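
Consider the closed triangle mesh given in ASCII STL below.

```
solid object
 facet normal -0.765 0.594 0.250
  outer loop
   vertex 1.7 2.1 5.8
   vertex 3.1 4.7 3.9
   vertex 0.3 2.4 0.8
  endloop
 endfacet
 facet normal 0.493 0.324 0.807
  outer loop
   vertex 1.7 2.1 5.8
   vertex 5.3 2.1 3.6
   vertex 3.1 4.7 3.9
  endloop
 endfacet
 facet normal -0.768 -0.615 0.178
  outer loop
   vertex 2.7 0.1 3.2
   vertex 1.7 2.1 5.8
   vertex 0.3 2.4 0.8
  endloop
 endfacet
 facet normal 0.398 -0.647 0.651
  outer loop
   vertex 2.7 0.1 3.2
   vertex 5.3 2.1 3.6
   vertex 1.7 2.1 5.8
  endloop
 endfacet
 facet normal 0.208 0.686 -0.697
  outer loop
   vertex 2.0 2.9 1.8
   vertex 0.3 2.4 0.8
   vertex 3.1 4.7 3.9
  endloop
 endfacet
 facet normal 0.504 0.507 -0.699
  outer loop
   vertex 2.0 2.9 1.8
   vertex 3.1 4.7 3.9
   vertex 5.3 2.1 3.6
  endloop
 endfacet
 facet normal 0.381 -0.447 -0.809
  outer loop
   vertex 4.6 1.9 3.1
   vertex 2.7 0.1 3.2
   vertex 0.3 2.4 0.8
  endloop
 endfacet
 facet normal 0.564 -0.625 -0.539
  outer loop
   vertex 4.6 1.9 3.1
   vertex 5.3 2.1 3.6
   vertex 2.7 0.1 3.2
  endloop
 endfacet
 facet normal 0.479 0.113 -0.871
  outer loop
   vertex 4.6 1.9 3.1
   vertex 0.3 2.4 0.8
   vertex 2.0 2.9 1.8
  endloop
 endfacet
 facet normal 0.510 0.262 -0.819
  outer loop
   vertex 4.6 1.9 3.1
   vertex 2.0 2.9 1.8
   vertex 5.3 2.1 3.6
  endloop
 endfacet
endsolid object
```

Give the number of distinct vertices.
7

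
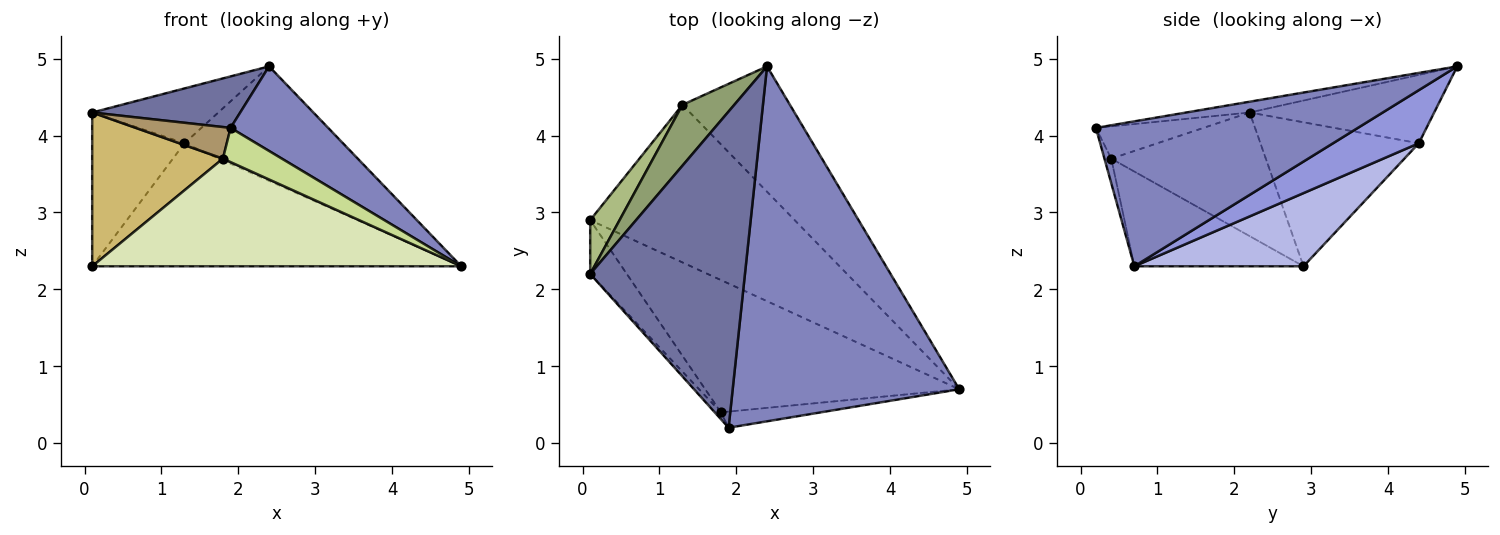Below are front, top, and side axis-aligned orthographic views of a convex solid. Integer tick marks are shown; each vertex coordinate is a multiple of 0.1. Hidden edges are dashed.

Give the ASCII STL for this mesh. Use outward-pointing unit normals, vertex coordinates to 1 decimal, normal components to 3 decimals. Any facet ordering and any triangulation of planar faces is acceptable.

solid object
 facet normal -0.069 -0.160 0.985
  outer loop
   vertex 1.9 0.2 4.1
   vertex 2.4 4.9 4.9
   vertex 0.1 2.2 4.3
  endloop
 endfacet
 facet normal 0.528 -0.197 0.826
  outer loop
   vertex 1.9 0.2 4.1
   vertex 4.9 0.7 2.3
   vertex 2.4 4.9 4.9
  endloop
 endfacet
 facet normal 0.343 0.633 -0.694
  outer loop
   vertex 1.3 4.4 3.9
   vertex 2.4 4.9 4.9
   vertex 4.9 0.7 2.3
  endloop
 endfacet
 facet normal 0.271 0.592 -0.759
  outer loop
   vertex 1.3 4.4 3.9
   vertex 4.9 0.7 2.3
   vertex 0.1 2.9 2.3
  endloop
 endfacet
 facet normal -0.700 0.478 0.531
  outer loop
   vertex 1.3 4.4 3.9
   vertex 0.1 2.2 4.3
   vertex 2.4 4.9 4.9
  endloop
 endfacet
 facet normal -0.851 0.496 0.174
  outer loop
   vertex 1.3 4.4 3.9
   vertex 0.1 2.9 2.3
   vertex 0.1 2.2 4.3
  endloop
 endfacet
 facet normal -0.104 -0.900 -0.424
  outer loop
   vertex 1.8 0.4 3.7
   vertex 4.9 0.7 2.3
   vertex 1.9 0.2 4.1
  endloop
 endfacet
 facet normal -0.278 -0.606 -0.745
  outer loop
   vertex 1.8 0.4 3.7
   vertex 0.1 2.9 2.3
   vertex 4.9 0.7 2.3
  endloop
 endfacet
 facet normal -0.743 -0.654 -0.141
  outer loop
   vertex 1.8 0.4 3.7
   vertex 1.9 0.2 4.1
   vertex 0.1 2.2 4.3
  endloop
 endfacet
 facet normal -0.745 -0.630 -0.220
  outer loop
   vertex 1.8 0.4 3.7
   vertex 0.1 2.2 4.3
   vertex 0.1 2.9 2.3
  endloop
 endfacet
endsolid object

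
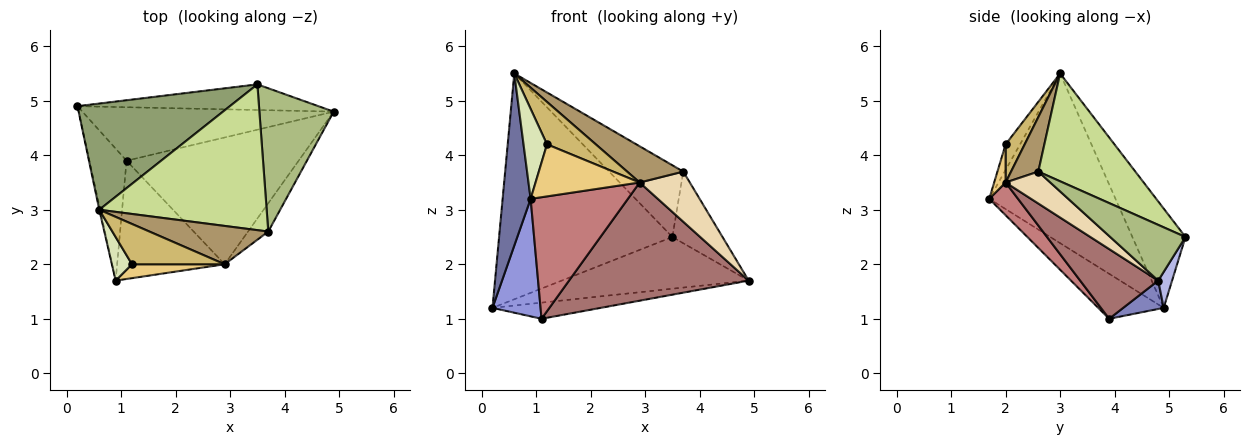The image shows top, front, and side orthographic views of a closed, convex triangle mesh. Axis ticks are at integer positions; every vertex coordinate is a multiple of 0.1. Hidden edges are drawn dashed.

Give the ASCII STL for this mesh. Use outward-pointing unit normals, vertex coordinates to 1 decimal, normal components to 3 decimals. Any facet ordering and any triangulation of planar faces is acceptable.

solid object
 facet normal -0.976 -0.217 -0.005
  outer loop
   vertex 0.6 3.0 5.5
   vertex 0.2 4.9 1.2
   vertex 0.9 1.7 3.2
  endloop
 endfacet
 facet normal 0.107 0.287 -0.952
  outer loop
   vertex 1.1 3.9 1.0
   vertex 0.2 4.9 1.2
   vertex 4.9 4.8 1.7
  endloop
 endfacet
 facet normal -0.671 -0.493 -0.554
  outer loop
   vertex 1.1 3.9 1.0
   vertex 0.9 1.7 3.2
   vertex 0.2 4.9 1.2
  endloop
 endfacet
 facet normal 0.066 0.894 -0.443
  outer loop
   vertex 3.5 5.3 2.5
   vertex 4.9 4.8 1.7
   vertex 0.2 4.9 1.2
  endloop
 endfacet
 facet normal -0.267 0.872 0.410
  outer loop
   vertex 3.5 5.3 2.5
   vertex 0.2 4.9 1.2
   vertex 0.6 3.0 5.5
  endloop
 endfacet
 facet normal 0.557 0.371 0.743
  outer loop
   vertex 3.5 5.3 2.5
   vertex 3.7 2.6 3.7
   vertex 4.9 4.8 1.7
  endloop
 endfacet
 facet normal 0.500 0.382 0.777
  outer loop
   vertex 3.5 5.3 2.5
   vertex 0.6 3.0 5.5
   vertex 3.7 2.6 3.7
  endloop
 endfacet
 facet normal -0.485 -0.787 0.382
  outer loop
   vertex 1.2 2.0 4.2
   vertex 0.6 3.0 5.5
   vertex 0.9 1.7 3.2
  endloop
 endfacet
 facet normal 0.316 -0.652 0.690
  outer loop
   vertex 2.9 2.0 3.5
   vertex 3.7 2.6 3.7
   vertex 0.6 3.0 5.5
  endloop
 endfacet
 facet normal 0.273 -0.698 0.663
  outer loop
   vertex 2.9 2.0 3.5
   vertex 0.6 3.0 5.5
   vertex 1.2 2.0 4.2
  endloop
 endfacet
 facet normal 0.106 -0.961 0.257
  outer loop
   vertex 2.9 2.0 3.5
   vertex 1.2 2.0 4.2
   vertex 0.9 1.7 3.2
  endloop
 endfacet
 facet normal 0.613 -0.688 -0.389
  outer loop
   vertex 2.9 2.0 3.5
   vertex 4.9 4.8 1.7
   vertex 3.7 2.6 3.7
  endloop
 endfacet
 facet normal 0.284 -0.654 -0.701
  outer loop
   vertex 2.9 2.0 3.5
   vertex 1.1 3.9 1.0
   vertex 4.9 4.8 1.7
  endloop
 endfacet
 facet normal 0.207 -0.701 -0.682
  outer loop
   vertex 2.9 2.0 3.5
   vertex 0.9 1.7 3.2
   vertex 1.1 3.9 1.0
  endloop
 endfacet
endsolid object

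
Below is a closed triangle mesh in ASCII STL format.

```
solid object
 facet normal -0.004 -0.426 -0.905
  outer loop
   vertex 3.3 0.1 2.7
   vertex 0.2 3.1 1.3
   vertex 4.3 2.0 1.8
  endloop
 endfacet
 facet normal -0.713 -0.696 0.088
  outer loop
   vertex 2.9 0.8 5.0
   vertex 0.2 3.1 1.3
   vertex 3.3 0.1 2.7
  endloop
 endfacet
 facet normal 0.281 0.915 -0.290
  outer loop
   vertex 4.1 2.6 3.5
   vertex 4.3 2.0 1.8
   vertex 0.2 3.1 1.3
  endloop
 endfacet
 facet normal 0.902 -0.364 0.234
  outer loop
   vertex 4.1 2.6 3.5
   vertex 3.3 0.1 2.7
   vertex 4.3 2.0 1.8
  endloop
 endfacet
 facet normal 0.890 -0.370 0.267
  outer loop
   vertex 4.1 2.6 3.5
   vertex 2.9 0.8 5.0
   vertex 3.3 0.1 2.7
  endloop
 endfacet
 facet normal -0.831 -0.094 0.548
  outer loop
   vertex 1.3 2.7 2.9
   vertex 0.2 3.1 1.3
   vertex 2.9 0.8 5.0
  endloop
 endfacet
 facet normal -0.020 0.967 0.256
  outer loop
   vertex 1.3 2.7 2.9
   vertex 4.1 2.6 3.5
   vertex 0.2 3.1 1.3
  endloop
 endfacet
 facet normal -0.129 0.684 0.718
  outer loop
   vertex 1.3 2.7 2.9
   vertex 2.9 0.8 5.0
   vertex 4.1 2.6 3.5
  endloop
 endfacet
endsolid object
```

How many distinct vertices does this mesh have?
6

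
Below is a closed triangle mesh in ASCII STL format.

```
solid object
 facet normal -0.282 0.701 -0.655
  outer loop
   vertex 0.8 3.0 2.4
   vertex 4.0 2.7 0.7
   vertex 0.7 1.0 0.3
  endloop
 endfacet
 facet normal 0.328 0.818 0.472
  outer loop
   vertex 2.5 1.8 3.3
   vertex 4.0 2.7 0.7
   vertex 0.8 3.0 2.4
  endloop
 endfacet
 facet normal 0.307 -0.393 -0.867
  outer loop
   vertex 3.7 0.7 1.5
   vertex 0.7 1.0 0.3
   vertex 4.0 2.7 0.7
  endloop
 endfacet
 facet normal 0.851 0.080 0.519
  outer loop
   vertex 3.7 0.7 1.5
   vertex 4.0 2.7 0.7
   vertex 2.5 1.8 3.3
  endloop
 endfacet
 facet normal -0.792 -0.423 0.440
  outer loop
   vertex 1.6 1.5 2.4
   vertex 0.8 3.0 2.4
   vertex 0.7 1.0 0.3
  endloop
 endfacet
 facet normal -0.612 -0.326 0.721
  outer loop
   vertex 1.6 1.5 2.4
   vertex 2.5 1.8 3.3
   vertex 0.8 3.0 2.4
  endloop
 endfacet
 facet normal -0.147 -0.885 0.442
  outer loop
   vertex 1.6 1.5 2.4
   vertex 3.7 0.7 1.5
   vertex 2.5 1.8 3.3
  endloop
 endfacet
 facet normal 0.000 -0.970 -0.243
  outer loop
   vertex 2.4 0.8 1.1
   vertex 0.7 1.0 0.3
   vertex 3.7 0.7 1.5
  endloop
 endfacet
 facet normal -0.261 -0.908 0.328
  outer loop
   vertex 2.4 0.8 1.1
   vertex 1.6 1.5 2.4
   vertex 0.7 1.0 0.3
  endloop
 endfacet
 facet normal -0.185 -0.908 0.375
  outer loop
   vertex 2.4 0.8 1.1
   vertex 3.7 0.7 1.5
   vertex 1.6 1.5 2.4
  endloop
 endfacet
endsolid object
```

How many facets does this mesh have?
10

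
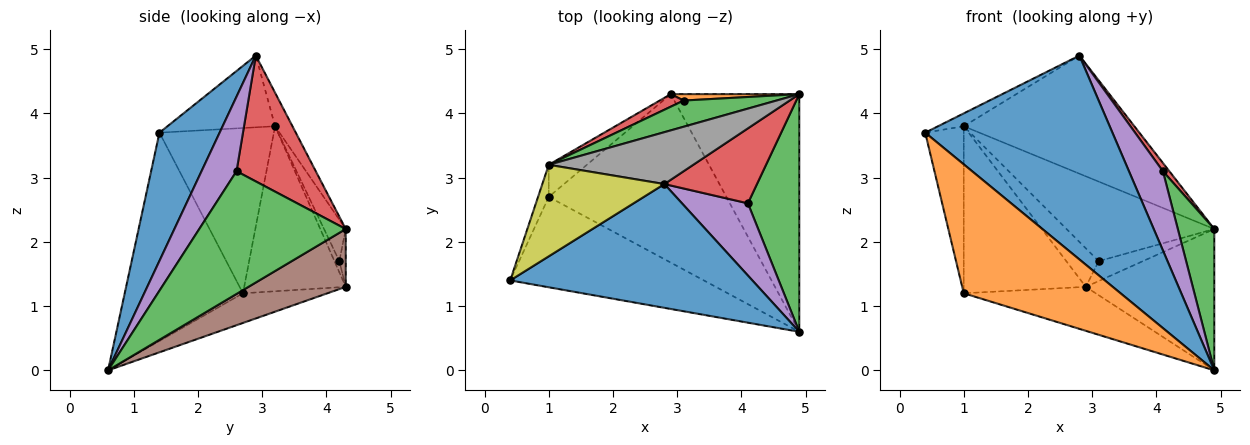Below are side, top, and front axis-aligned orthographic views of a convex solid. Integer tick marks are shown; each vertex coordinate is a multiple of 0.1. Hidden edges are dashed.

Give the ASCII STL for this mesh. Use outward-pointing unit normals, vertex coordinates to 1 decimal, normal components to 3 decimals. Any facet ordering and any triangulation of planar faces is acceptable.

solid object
 facet normal 0.265 -0.824 0.500
  outer loop
   vertex 2.8 2.9 4.9
   vertex 0.4 1.4 3.7
   vertex 4.9 0.6 0.0
  endloop
 endfacet
 facet normal -0.525 -0.697 -0.488
  outer loop
   vertex 1.0 2.7 1.2
   vertex 4.9 0.6 0.0
   vertex 0.4 1.4 3.7
  endloop
 endfacet
 facet normal 0.899 -0.224 0.376
  outer loop
   vertex 4.1 2.6 3.1
   vertex 4.9 0.6 0.0
   vertex 4.9 4.3 2.2
  endloop
 endfacet
 facet normal 0.804 -0.065 0.591
  outer loop
   vertex 4.1 2.6 3.1
   vertex 4.9 4.3 2.2
   vertex 2.8 2.9 4.9
  endloop
 endfacet
 facet normal 0.606 -0.588 0.536
  outer loop
   vertex 4.1 2.6 3.1
   vertex 2.8 2.9 4.9
   vertex 4.9 0.6 0.0
  endloop
 endfacet
 facet normal 0.361 0.477 -0.802
  outer loop
   vertex 2.9 4.3 1.3
   vertex 4.9 4.3 2.2
   vertex 4.9 0.6 0.0
  endloop
 endfacet
 facet normal -0.160 0.249 -0.955
  outer loop
   vertex 2.9 4.3 1.3
   vertex 4.9 0.6 0.0
   vertex 1.0 2.7 1.2
  endloop
 endfacet
 facet normal -0.093 0.912 0.400
  outer loop
   vertex 1.0 3.2 3.8
   vertex 2.8 2.9 4.9
   vertex 4.9 4.3 2.2
  endloop
 endfacet
 facet normal -0.503 0.120 0.856
  outer loop
   vertex 1.0 3.2 3.8
   vertex 0.4 1.4 3.7
   vertex 2.8 2.9 4.9
  endloop
 endfacet
 facet normal -0.946 0.319 -0.061
  outer loop
   vertex 1.0 3.2 3.8
   vertex 1.0 2.7 1.2
   vertex 0.4 1.4 3.7
  endloop
 endfacet
 facet normal -0.633 0.760 -0.146
  outer loop
   vertex 1.0 3.2 3.8
   vertex 2.9 4.3 1.3
   vertex 1.0 2.7 1.2
  endloop
 endfacet
 facet normal -0.137 0.943 0.304
  outer loop
   vertex 3.1 4.2 1.7
   vertex 4.9 4.3 2.2
   vertex 2.9 4.3 1.3
  endloop
 endfacet
 facet normal -0.138 0.941 0.310
  outer loop
   vertex 3.1 4.2 1.7
   vertex 1.0 3.2 3.8
   vertex 4.9 4.3 2.2
  endloop
 endfacet
 facet normal -0.142 0.941 0.306
  outer loop
   vertex 3.1 4.2 1.7
   vertex 2.9 4.3 1.3
   vertex 1.0 3.2 3.8
  endloop
 endfacet
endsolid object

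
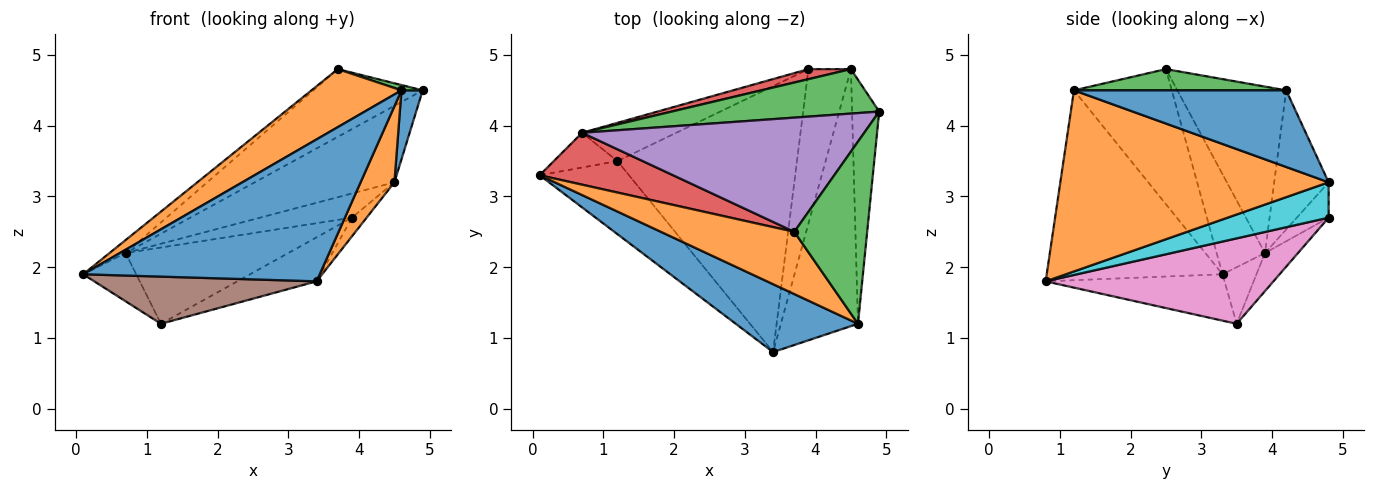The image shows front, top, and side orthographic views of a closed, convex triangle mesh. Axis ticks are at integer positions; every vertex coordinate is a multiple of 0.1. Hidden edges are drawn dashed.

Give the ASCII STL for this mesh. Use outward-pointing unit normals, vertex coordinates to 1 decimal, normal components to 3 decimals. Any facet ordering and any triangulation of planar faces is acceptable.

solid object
 facet normal -0.557 -0.749 0.358
  outer loop
   vertex 4.6 1.2 4.5
   vertex 0.1 3.3 1.9
   vertex 3.4 0.8 1.8
  endloop
 endfacet
 facet normal -0.595 -0.548 0.588
  outer loop
   vertex 4.6 1.2 4.5
   vertex 3.7 2.5 4.8
   vertex 0.1 3.3 1.9
  endloop
 endfacet
 facet normal 0.280 -0.028 0.960
  outer loop
   vertex 4.6 1.2 4.5
   vertex 4.9 4.2 4.5
   vertex 3.7 2.5 4.8
  endloop
 endfacet
 facet normal -0.588 0.196 0.784
  outer loop
   vertex 0.7 3.9 2.2
   vertex 0.1 3.3 1.9
   vertex 3.7 2.5 4.8
  endloop
 endfacet
 facet normal -0.453 0.455 0.767
  outer loop
   vertex 0.7 3.9 2.2
   vertex 3.7 2.5 4.8
   vertex 4.9 4.2 4.5
  endloop
 endfacet
 facet normal -0.400 -0.497 -0.770
  outer loop
   vertex 1.2 3.5 1.2
   vertex 3.4 0.8 1.8
   vertex 0.1 3.3 1.9
  endloop
 endfacet
 facet normal 0.425 0.148 -0.893
  outer loop
   vertex 1.2 3.5 1.2
   vertex 3.9 4.8 2.7
   vertex 3.4 0.8 1.8
  endloop
 endfacet
 facet normal -0.461 0.720 -0.519
  outer loop
   vertex 1.2 3.5 1.2
   vertex 0.1 3.3 1.9
   vertex 0.7 3.9 2.2
  endloop
 endfacet
 facet normal -0.178 0.880 -0.441
  outer loop
   vertex 1.2 3.5 1.2
   vertex 0.7 3.9 2.2
   vertex 3.9 4.8 2.7
  endloop
 endfacet
 facet normal 0.637 0.092 -0.765
  outer loop
   vertex 4.5 4.8 3.2
   vertex 3.4 0.8 1.8
   vertex 3.9 4.8 2.7
  endloop
 endfacet
 facet normal 0.939 -0.094 -0.332
  outer loop
   vertex 4.5 4.8 3.2
   vertex 4.9 4.2 4.5
   vertex 4.6 1.2 4.5
  endloop
 endfacet
 facet normal 0.914 -0.115 -0.389
  outer loop
   vertex 4.5 4.8 3.2
   vertex 4.6 1.2 4.5
   vertex 3.4 0.8 1.8
  endloop
 endfacet
 facet normal -0.319 0.819 0.476
  outer loop
   vertex 4.5 4.8 3.2
   vertex 0.7 3.9 2.2
   vertex 4.9 4.2 4.5
  endloop
 endfacet
 facet normal -0.304 0.880 0.365
  outer loop
   vertex 4.5 4.8 3.2
   vertex 3.9 4.8 2.7
   vertex 0.7 3.9 2.2
  endloop
 endfacet
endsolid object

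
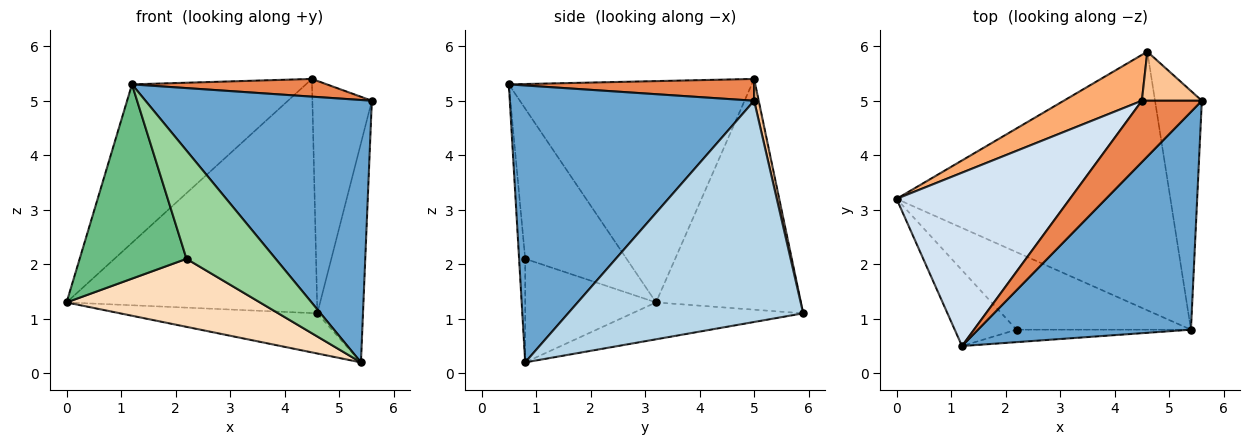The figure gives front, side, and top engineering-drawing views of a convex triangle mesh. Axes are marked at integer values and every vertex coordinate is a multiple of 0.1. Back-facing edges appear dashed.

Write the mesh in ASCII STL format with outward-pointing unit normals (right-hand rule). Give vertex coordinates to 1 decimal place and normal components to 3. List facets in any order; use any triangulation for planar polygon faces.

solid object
 facet normal 0.639 -0.592 0.491
  outer loop
   vertex 1.2 0.5 5.3
   vertex 5.4 0.8 0.2
   vertex 5.6 5.0 5.0
  endloop
 endfacet
 facet normal -0.132 0.152 -0.980
  outer loop
   vertex 4.6 5.9 1.1
   vertex 5.4 0.8 0.2
   vertex 0.0 3.2 1.3
  endloop
 endfacet
 facet normal 0.961 0.187 -0.203
  outer loop
   vertex 4.6 5.9 1.1
   vertex 5.6 5.0 5.0
   vertex 5.4 0.8 0.2
  endloop
 endfacet
 facet normal -0.686 0.491 0.537
  outer loop
   vertex 4.5 5.0 5.4
   vertex 0.0 3.2 1.3
   vertex 1.2 0.5 5.3
  endloop
 endfacet
 facet normal 0.330 -0.262 0.907
  outer loop
   vertex 4.5 5.0 5.4
   vertex 1.2 0.5 5.3
   vertex 5.6 5.0 5.0
  endloop
 endfacet
 facet normal -0.494 0.853 0.167
  outer loop
   vertex 4.5 5.0 5.4
   vertex 4.6 5.9 1.1
   vertex 0.0 3.2 1.3
  endloop
 endfacet
 facet normal 0.075 0.976 0.206
  outer loop
   vertex 4.5 5.0 5.4
   vertex 5.6 5.0 5.0
   vertex 4.6 5.9 1.1
  endloop
 endfacet
 facet normal -0.408 -0.602 -0.686
  outer loop
   vertex 2.2 0.8 2.1
   vertex 0.0 3.2 1.3
   vertex 5.4 0.8 0.2
  endloop
 endfacet
 facet normal -0.662 -0.698 -0.272
  outer loop
   vertex 2.2 0.8 2.1
   vertex 1.2 0.5 5.3
   vertex 0.0 3.2 1.3
  endloop
 endfacet
 facet normal -0.068 -0.991 -0.114
  outer loop
   vertex 2.2 0.8 2.1
   vertex 5.4 0.8 0.2
   vertex 1.2 0.5 5.3
  endloop
 endfacet
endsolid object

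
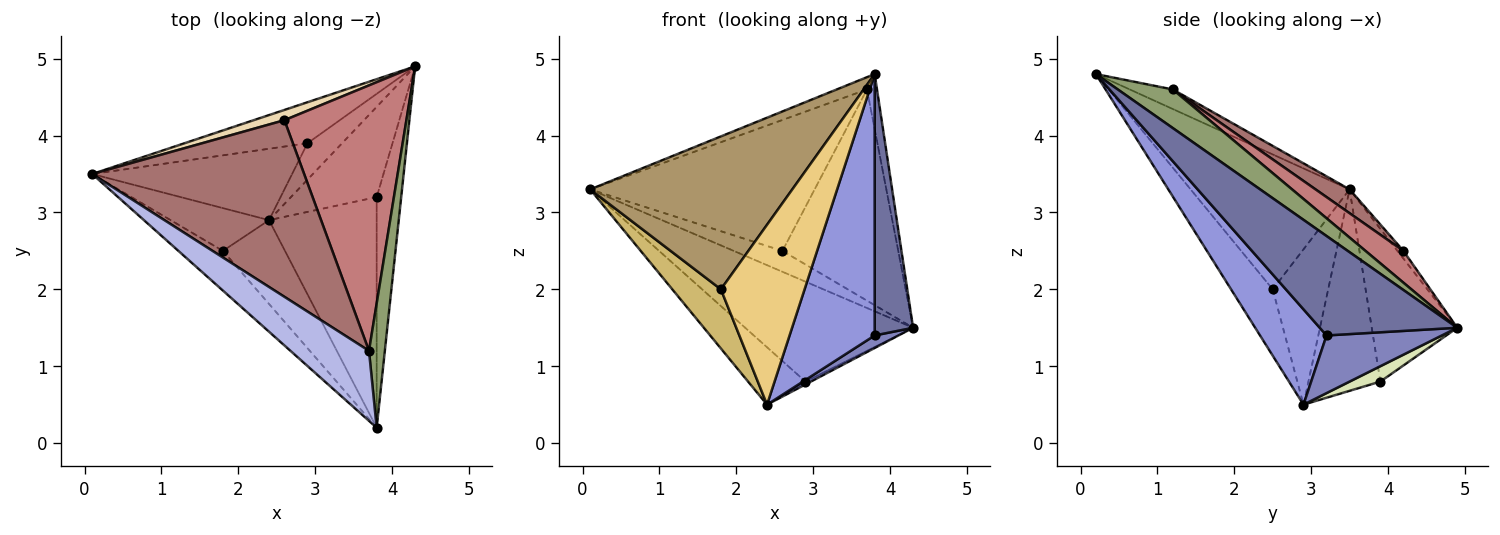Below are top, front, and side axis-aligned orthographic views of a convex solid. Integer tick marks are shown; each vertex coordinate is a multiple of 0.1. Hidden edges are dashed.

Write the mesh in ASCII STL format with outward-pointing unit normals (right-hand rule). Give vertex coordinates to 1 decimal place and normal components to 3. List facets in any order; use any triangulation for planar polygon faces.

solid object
 facet normal 0.937 -0.262 -0.231
  outer loop
   vertex 3.8 3.2 1.4
   vertex 4.3 4.9 1.5
   vertex 3.8 0.2 4.8
  endloop
 endfacet
 facet normal 0.554 -0.115 -0.824
  outer loop
   vertex 3.8 3.2 1.4
   vertex 2.4 2.9 0.5
   vertex 4.3 4.9 1.5
  endloop
 endfacet
 facet normal 0.506 -0.647 -0.571
  outer loop
   vertex 3.8 3.2 1.4
   vertex 3.8 0.2 4.8
   vertex 2.4 2.9 0.5
  endloop
 endfacet
 facet normal -0.238 0.167 0.957
  outer loop
   vertex 3.7 1.2 4.6
   vertex 0.1 3.5 3.3
   vertex 3.8 0.2 4.8
  endloop
 endfacet
 facet normal 0.912 0.166 0.375
  outer loop
   vertex 3.7 1.2 4.6
   vertex 3.8 0.2 4.8
   vertex 4.3 4.9 1.5
  endloop
 endfacet
 facet normal -0.426 0.837 -0.343
  outer loop
   vertex 2.9 3.9 0.8
   vertex 0.1 3.5 3.3
   vertex 4.3 4.9 1.5
  endloop
 endfacet
 facet normal -0.618 0.493 -0.613
  outer loop
   vertex 2.9 3.9 0.8
   vertex 2.4 2.9 0.5
   vertex 0.1 3.5 3.3
  endloop
 endfacet
 facet normal 0.405 0.071 -0.912
  outer loop
   vertex 2.9 3.9 0.8
   vertex 4.3 4.9 1.5
   vertex 2.4 2.9 0.5
  endloop
 endfacet
 facet normal -0.606 -0.770 -0.200
  outer loop
   vertex 1.8 2.5 2.0
   vertex 3.8 0.2 4.8
   vertex 0.1 3.5 3.3
  endloop
 endfacet
 facet normal -0.679 -0.595 -0.430
  outer loop
   vertex 1.8 2.5 2.0
   vertex 0.1 3.5 3.3
   vertex 2.4 2.9 0.5
  endloop
 endfacet
 facet normal -0.411 -0.826 -0.385
  outer loop
   vertex 1.8 2.5 2.0
   vertex 2.4 2.9 0.5
   vertex 3.8 0.2 4.8
  endloop
 endfacet
 facet normal -0.110 0.892 0.438
  outer loop
   vertex 2.6 4.2 2.5
   vertex 4.3 4.9 1.5
   vertex 0.1 3.5 3.3
  endloop
 endfacet
 facet normal 0.090 0.593 0.800
  outer loop
   vertex 2.6 4.2 2.5
   vertex 0.1 3.5 3.3
   vertex 3.7 1.2 4.6
  endloop
 endfacet
 facet normal 0.200 0.610 0.767
  outer loop
   vertex 2.6 4.2 2.5
   vertex 3.7 1.2 4.6
   vertex 4.3 4.9 1.5
  endloop
 endfacet
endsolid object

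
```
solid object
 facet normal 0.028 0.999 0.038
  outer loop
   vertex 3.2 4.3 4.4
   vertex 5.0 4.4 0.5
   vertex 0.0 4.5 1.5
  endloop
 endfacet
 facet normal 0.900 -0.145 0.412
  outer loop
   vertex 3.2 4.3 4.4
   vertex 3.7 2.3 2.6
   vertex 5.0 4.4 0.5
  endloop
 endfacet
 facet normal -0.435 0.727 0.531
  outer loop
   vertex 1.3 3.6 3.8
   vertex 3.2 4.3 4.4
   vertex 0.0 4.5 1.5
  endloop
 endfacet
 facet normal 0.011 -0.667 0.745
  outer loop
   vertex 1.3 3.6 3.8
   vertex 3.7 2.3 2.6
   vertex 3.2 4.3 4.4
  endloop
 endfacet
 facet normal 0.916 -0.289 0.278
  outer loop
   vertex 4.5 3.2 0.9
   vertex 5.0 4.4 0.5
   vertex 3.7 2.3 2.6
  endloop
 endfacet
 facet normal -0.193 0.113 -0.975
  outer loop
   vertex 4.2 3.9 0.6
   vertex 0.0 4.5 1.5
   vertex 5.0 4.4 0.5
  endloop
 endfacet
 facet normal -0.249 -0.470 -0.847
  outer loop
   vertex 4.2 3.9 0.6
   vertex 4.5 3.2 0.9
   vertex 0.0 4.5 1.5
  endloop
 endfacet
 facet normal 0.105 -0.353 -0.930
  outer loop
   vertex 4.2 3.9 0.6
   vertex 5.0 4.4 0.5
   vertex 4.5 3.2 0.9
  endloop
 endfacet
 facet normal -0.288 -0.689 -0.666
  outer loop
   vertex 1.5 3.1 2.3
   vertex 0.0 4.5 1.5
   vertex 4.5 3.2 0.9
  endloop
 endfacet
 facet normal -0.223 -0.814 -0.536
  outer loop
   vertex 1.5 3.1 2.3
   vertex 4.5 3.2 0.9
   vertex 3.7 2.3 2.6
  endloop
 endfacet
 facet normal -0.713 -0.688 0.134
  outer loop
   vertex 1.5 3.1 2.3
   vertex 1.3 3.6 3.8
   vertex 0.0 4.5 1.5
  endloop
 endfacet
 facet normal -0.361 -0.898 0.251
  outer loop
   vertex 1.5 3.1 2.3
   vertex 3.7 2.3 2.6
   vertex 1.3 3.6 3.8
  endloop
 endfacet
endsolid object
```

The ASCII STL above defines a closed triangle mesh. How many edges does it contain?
18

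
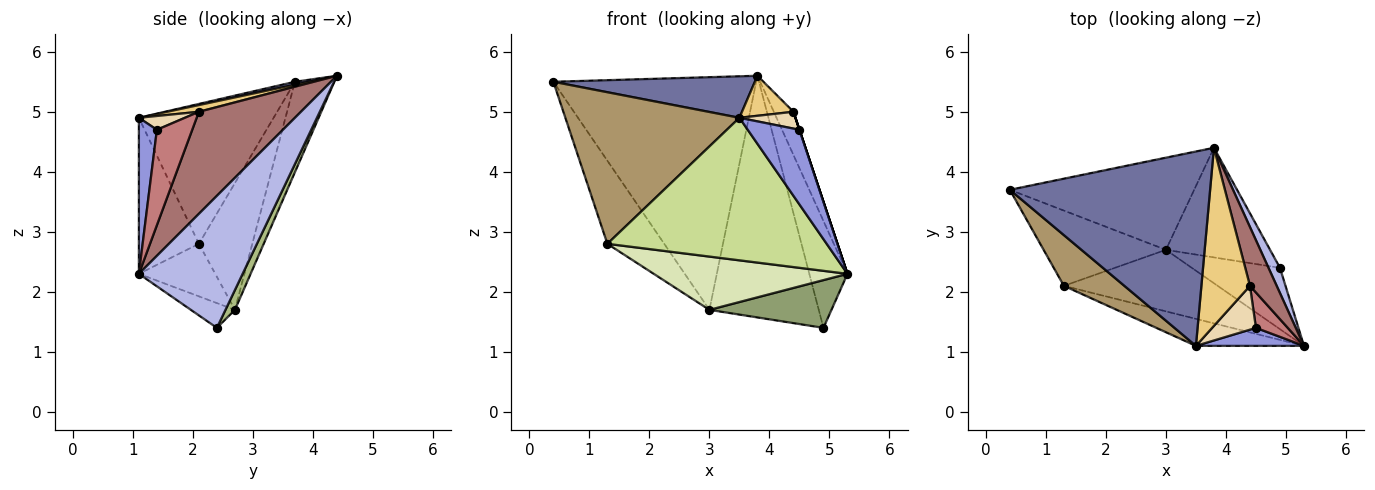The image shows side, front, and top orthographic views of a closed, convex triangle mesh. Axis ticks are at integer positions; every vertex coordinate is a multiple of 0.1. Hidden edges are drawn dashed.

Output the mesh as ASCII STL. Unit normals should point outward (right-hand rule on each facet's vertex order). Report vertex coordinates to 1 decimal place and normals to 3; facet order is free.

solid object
 facet normal 0.014 -0.209 0.978
  outer loop
   vertex 3.5 1.1 4.9
   vertex 3.8 4.4 5.6
   vertex 0.4 3.7 5.5
  endloop
 endfacet
 facet normal -0.178 0.915 -0.362
  outer loop
   vertex 3.0 2.7 1.7
   vertex 0.4 3.7 5.5
   vertex 3.8 4.4 5.6
  endloop
 endfacet
 facet normal 0.321 -0.921 0.222
  outer loop
   vertex 4.5 1.4 4.7
   vertex 3.5 1.1 4.9
   vertex 5.3 1.1 2.3
  endloop
 endfacet
 facet normal 0.935 0.344 0.081
  outer loop
   vertex 4.9 2.4 1.4
   vertex 3.8 4.4 5.6
   vertex 5.3 1.1 2.3
  endloop
 endfacet
 facet normal -0.216 -0.600 -0.770
  outer loop
   vertex 4.9 2.4 1.4
   vertex 5.3 1.1 2.3
   vertex 3.0 2.7 1.7
  endloop
 endfacet
 facet normal 0.078 0.908 -0.412
  outer loop
   vertex 4.9 2.4 1.4
   vertex 3.0 2.7 1.7
   vertex 3.8 4.4 5.6
  endloop
 endfacet
 facet normal -0.260 -0.949 -0.180
  outer loop
   vertex 1.3 2.1 2.8
   vertex 5.3 1.1 2.3
   vertex 3.5 1.1 4.9
  endloop
 endfacet
 facet normal -0.250 -0.634 -0.732
  outer loop
   vertex 1.3 2.1 2.8
   vertex 3.0 2.7 1.7
   vertex 5.3 1.1 2.3
  endloop
 endfacet
 facet normal -0.592 -0.765 0.256
  outer loop
   vertex 1.3 2.1 2.8
   vertex 3.5 1.1 4.9
   vertex 0.4 3.7 5.5
  endloop
 endfacet
 facet normal -0.571 0.608 -0.551
  outer loop
   vertex 1.3 2.1 2.8
   vertex 0.4 3.7 5.5
   vertex 3.0 2.7 1.7
  endloop
 endfacet
 facet normal 0.134 -0.217 0.967
  outer loop
   vertex 4.4 2.1 5.0
   vertex 3.8 4.4 5.6
   vertex 3.5 1.1 4.9
  endloop
 endfacet
 facet normal 0.282 -0.344 0.896
  outer loop
   vertex 4.4 2.1 5.0
   vertex 3.5 1.1 4.9
   vertex 4.5 1.4 4.7
  endloop
 endfacet
 facet normal 0.951 0.183 0.249
  outer loop
   vertex 4.4 2.1 5.0
   vertex 5.3 1.1 2.3
   vertex 3.8 4.4 5.6
  endloop
 endfacet
 facet normal 0.949 0.000 0.316
  outer loop
   vertex 4.4 2.1 5.0
   vertex 4.5 1.4 4.7
   vertex 5.3 1.1 2.3
  endloop
 endfacet
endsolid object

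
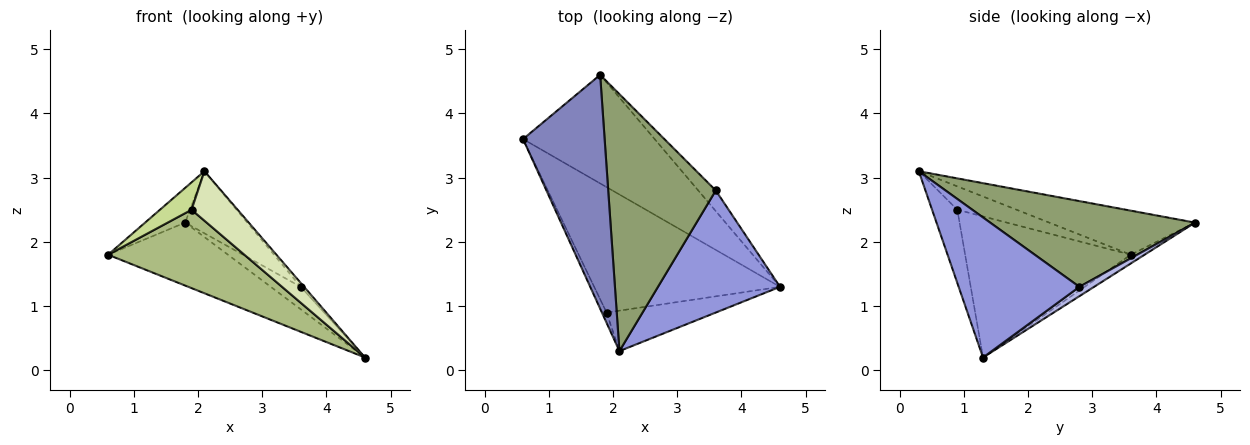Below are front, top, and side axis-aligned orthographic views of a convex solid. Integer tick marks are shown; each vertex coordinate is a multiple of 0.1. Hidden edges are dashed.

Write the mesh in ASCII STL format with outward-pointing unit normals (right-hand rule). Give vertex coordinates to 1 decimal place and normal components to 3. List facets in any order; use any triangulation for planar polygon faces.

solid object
 facet normal -0.057 0.501 -0.864
  outer loop
   vertex 1.8 4.6 2.3
   vertex 4.6 1.3 0.2
   vertex 0.6 3.6 1.8
  endloop
 endfacet
 facet normal -0.471 0.129 0.872
  outer loop
   vertex 1.8 4.6 2.3
   vertex 0.6 3.6 1.8
   vertex 2.1 0.3 3.1
  endloop
 endfacet
 facet normal 0.754 0.021 0.657
  outer loop
   vertex 3.6 2.8 1.3
   vertex 2.1 0.3 3.1
   vertex 4.6 1.3 0.2
  endloop
 endfacet
 facet normal 0.339 0.693 -0.636
  outer loop
   vertex 3.6 2.8 1.3
   vertex 4.6 1.3 0.2
   vertex 1.8 4.6 2.3
  endloop
 endfacet
 facet normal 0.613 0.186 0.768
  outer loop
   vertex 3.6 2.8 1.3
   vertex 1.8 4.6 2.3
   vertex 2.1 0.3 3.1
  endloop
 endfacet
 facet normal -0.541 -0.446 -0.713
  outer loop
   vertex 1.9 0.9 2.5
   vertex 0.6 3.6 1.8
   vertex 4.6 1.3 0.2
  endloop
 endfacet
 facet normal -0.869 -0.463 -0.174
  outer loop
   vertex 1.9 0.9 2.5
   vertex 2.1 0.3 3.1
   vertex 0.6 3.6 1.8
  endloop
 endfacet
 facet normal -0.391 -0.713 -0.583
  outer loop
   vertex 1.9 0.9 2.5
   vertex 4.6 1.3 0.2
   vertex 2.1 0.3 3.1
  endloop
 endfacet
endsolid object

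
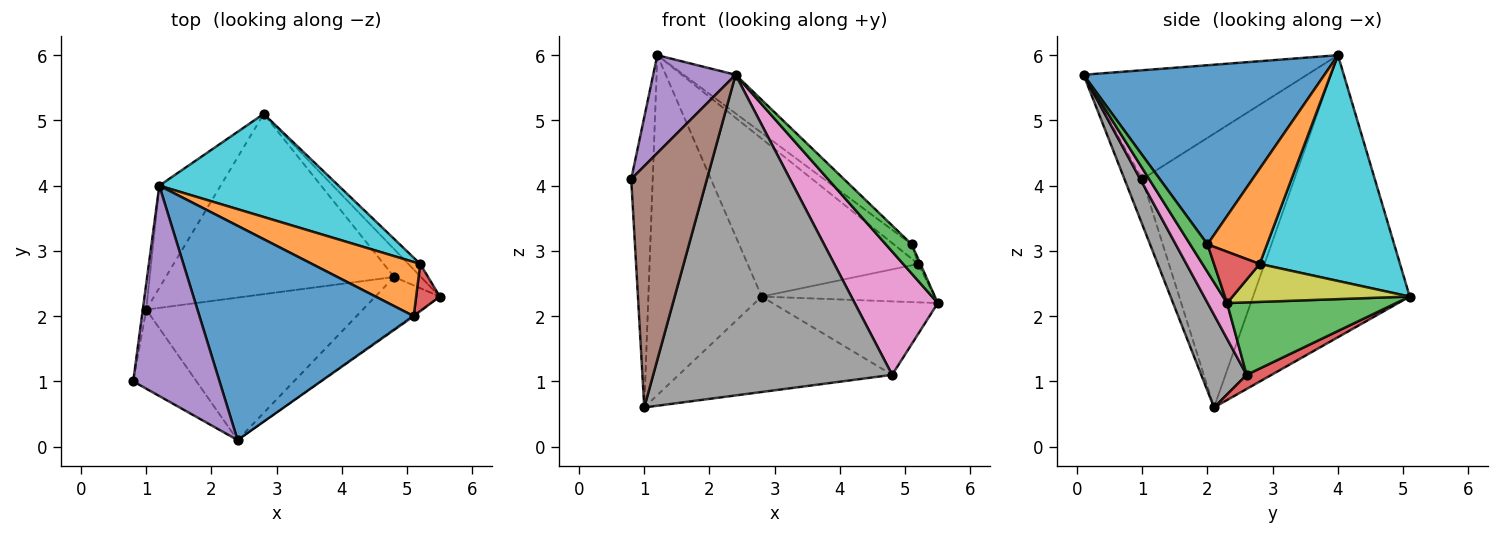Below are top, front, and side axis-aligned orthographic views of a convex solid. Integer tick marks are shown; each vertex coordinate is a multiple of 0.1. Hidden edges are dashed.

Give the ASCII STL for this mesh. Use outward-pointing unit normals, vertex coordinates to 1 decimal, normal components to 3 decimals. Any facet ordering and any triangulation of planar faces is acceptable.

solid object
 facet normal -0.990 0.140 -0.013
  outer loop
   vertex 1.2 4.0 6.0
   vertex 1.0 2.1 0.6
   vertex 0.8 1.0 4.1
  endloop
 endfacet
 facet normal -0.798 0.577 -0.174
  outer loop
   vertex 1.2 4.0 6.0
   vertex 2.8 5.1 2.3
   vertex 1.0 2.1 0.6
  endloop
 endfacet
 facet normal 0.691 0.676 -0.256
  outer loop
   vertex 4.8 2.6 1.1
   vertex 2.8 5.1 2.3
   vertex 5.5 2.3 2.2
  endloop
 endfacet
 facet normal 0.055 0.467 -0.882
  outer loop
   vertex 4.8 2.6 1.1
   vertex 1.0 2.1 0.6
   vertex 2.8 5.1 2.3
  endloop
 endfacet
 facet normal -0.753 -0.278 0.597
  outer loop
   vertex 2.4 0.1 5.7
   vertex 1.2 4.0 6.0
   vertex 0.8 1.0 4.1
  endloop
 endfacet
 facet normal -0.218 -0.927 -0.304
  outer loop
   vertex 2.4 0.1 5.7
   vertex 0.8 1.0 4.1
   vertex 1.0 2.1 0.6
  endloop
 endfacet
 facet normal 0.211 -0.901 -0.380
  outer loop
   vertex 2.4 0.1 5.7
   vertex 4.8 2.6 1.1
   vertex 5.5 2.3 2.2
  endloop
 endfacet
 facet normal 0.171 -0.900 -0.400
  outer loop
   vertex 2.4 0.1 5.7
   vertex 1.0 2.1 0.6
   vertex 4.8 2.6 1.1
  endloop
 endfacet
 facet normal 0.699 0.681 -0.219
  outer loop
   vertex 5.2 2.8 2.8
   vertex 5.5 2.3 2.2
   vertex 2.8 5.1 2.3
  endloop
 endfacet
 facet normal 0.567 0.690 0.450
  outer loop
   vertex 5.2 2.8 2.8
   vertex 2.8 5.1 2.3
   vertex 1.2 4.0 6.0
  endloop
 endfacet
 facet normal 0.635 0.137 0.760
  outer loop
   vertex 5.1 2.0 3.1
   vertex 1.2 4.0 6.0
   vertex 2.4 0.1 5.7
  endloop
 endfacet
 facet normal 0.648 0.195 0.736
  outer loop
   vertex 5.1 2.0 3.1
   vertex 5.2 2.8 2.8
   vertex 1.2 4.0 6.0
  endloop
 endfacet
 facet normal 0.556 -0.831 -0.030
  outer loop
   vertex 5.1 2.0 3.1
   vertex 2.4 0.1 5.7
   vertex 5.5 2.3 2.2
  endloop
 endfacet
 facet normal 0.908 0.043 0.418
  outer loop
   vertex 5.1 2.0 3.1
   vertex 5.5 2.3 2.2
   vertex 5.2 2.8 2.8
  endloop
 endfacet
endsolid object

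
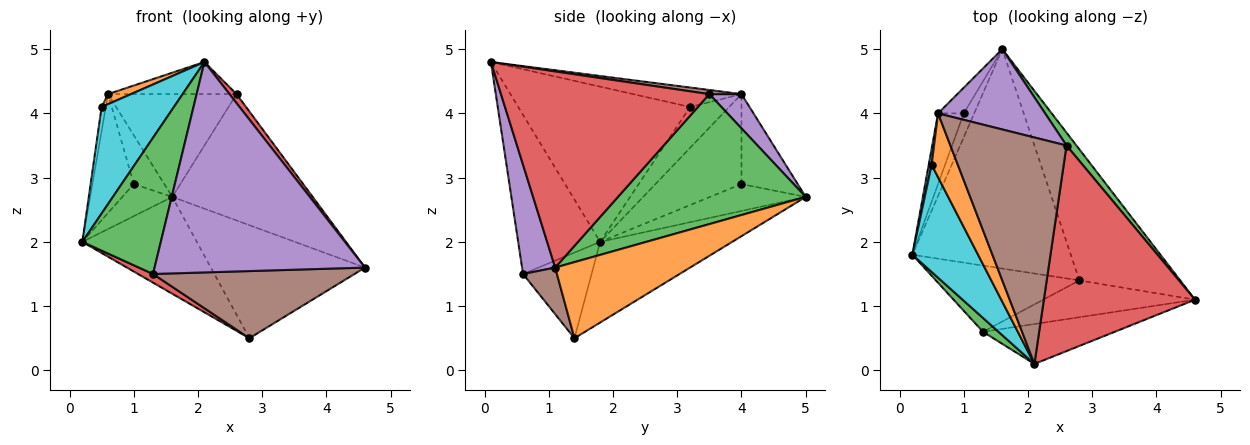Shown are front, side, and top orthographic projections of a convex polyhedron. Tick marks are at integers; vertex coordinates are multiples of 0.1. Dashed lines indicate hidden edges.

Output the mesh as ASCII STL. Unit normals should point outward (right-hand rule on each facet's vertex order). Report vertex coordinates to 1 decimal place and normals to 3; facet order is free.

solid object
 facet normal -0.422 0.366 -0.829
  outer loop
   vertex 2.8 1.4 0.5
   vertex 0.2 1.8 2.0
   vertex 1.6 5.0 2.7
  endloop
 endfacet
 facet normal 0.496 0.567 -0.657
  outer loop
   vertex 2.8 1.4 0.5
   vertex 1.6 5.0 2.7
   vertex 4.6 1.1 1.6
  endloop
 endfacet
 facet normal 0.799 0.598 0.061
  outer loop
   vertex 2.6 3.5 4.3
   vertex 4.6 1.1 1.6
   vertex 1.6 5.0 2.7
  endloop
 endfacet
 facet normal 0.792 -0.027 0.610
  outer loop
   vertex 2.6 3.5 4.3
   vertex 2.1 0.1 4.8
   vertex 4.6 1.1 1.6
  endloop
 endfacet
 facet normal 0.193 0.773 0.604
  outer loop
   vertex 2.6 3.5 4.3
   vertex 1.6 5.0 2.7
   vertex 0.6 4.0 4.3
  endloop
 endfacet
 facet normal 0.035 0.140 0.989
  outer loop
   vertex 2.6 3.5 4.3
   vertex 0.6 4.0 4.3
   vertex 2.1 0.1 4.8
  endloop
 endfacet
 facet normal -0.838 0.438 -0.325
  outer loop
   vertex 1.0 4.0 2.9
   vertex 1.6 5.0 2.7
   vertex 0.2 1.8 2.0
  endloop
 endfacet
 facet normal -0.873 0.419 -0.249
  outer loop
   vertex 1.0 4.0 2.9
   vertex 0.2 1.8 2.0
   vertex 0.6 4.0 4.3
  endloop
 endfacet
 facet normal -0.852 0.463 -0.244
  outer loop
   vertex 1.0 4.0 2.9
   vertex 0.6 4.0 4.3
   vertex 1.6 5.0 2.7
  endloop
 endfacet
 facet normal -0.859 -0.361 0.363
  outer loop
   vertex 0.5 3.2 4.1
   vertex 0.2 1.8 2.0
   vertex 2.1 0.1 4.8
  endloop
 endfacet
 facet normal -0.992 0.106 0.071
  outer loop
   vertex 0.5 3.2 4.1
   vertex 0.6 4.0 4.3
   vertex 0.2 1.8 2.0
  endloop
 endfacet
 facet normal -0.591 -0.125 0.797
  outer loop
   vertex 0.5 3.2 4.1
   vertex 2.1 0.1 4.8
   vertex 0.6 4.0 4.3
  endloop
 endfacet
 facet normal -0.721 -0.690 0.070
  outer loop
   vertex 1.3 0.6 1.5
   vertex 2.1 0.1 4.8
   vertex 0.2 1.8 2.0
  endloop
 endfacet
 facet normal -0.509 -0.111 -0.853
  outer loop
   vertex 1.3 0.6 1.5
   vertex 0.2 1.8 2.0
   vertex 2.8 1.4 0.5
  endloop
 endfacet
 facet normal 0.153 -0.971 -0.184
  outer loop
   vertex 1.3 0.6 1.5
   vertex 4.6 1.1 1.6
   vertex 2.1 0.1 4.8
  endloop
 endfacet
 facet normal 0.146 -0.868 -0.475
  outer loop
   vertex 1.3 0.6 1.5
   vertex 2.8 1.4 0.5
   vertex 4.6 1.1 1.6
  endloop
 endfacet
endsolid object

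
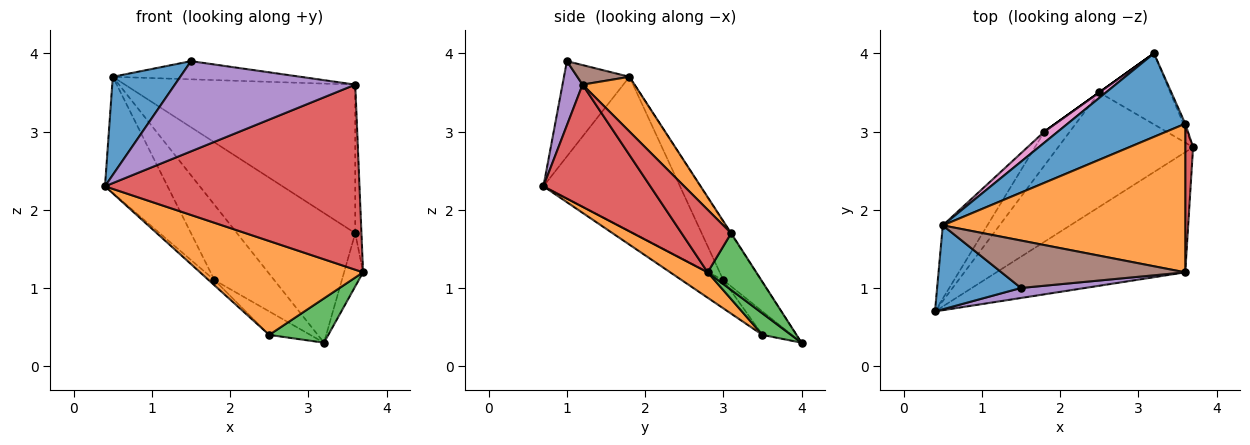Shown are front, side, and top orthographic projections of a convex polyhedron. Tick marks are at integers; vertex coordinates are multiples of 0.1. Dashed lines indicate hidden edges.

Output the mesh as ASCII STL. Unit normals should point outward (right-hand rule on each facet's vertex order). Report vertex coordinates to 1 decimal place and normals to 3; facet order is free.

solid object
 facet normal -0.594 -0.612 0.523
  outer loop
   vertex 0.5 1.8 3.7
   vertex 0.4 0.7 2.3
   vertex 1.5 1.0 3.9
  endloop
 endfacet
 facet normal 0.144 -0.627 -0.765
  outer loop
   vertex 2.5 3.5 0.4
   vertex 3.7 2.8 1.2
   vertex 0.4 0.7 2.3
  endloop
 endfacet
 facet normal 0.249 -0.513 -0.822
  outer loop
   vertex 2.5 3.5 0.4
   vertex 3.2 4.0 0.3
   vertex 3.7 2.8 1.2
  endloop
 endfacet
 facet normal 0.332 -0.791 -0.514
  outer loop
   vertex 3.6 1.2 3.6
   vertex 0.4 0.7 2.3
   vertex 3.7 2.8 1.2
  endloop
 endfacet
 facet normal 0.110 -0.988 0.110
  outer loop
   vertex 3.6 1.2 3.6
   vertex 1.5 1.0 3.9
   vertex 0.4 0.7 2.3
  endloop
 endfacet
 facet normal 0.099 0.356 0.929
  outer loop
   vertex 3.6 1.2 3.6
   vertex 0.5 1.8 3.7
   vertex 1.5 1.0 3.9
  endloop
 endfacet
 facet normal -0.529 0.839 0.123
  outer loop
   vertex 1.8 3.0 1.1
   vertex 0.5 1.8 3.7
   vertex 3.2 4.0 0.3
  endloop
 endfacet
 facet normal -0.581 0.814 0.000
  outer loop
   vertex 1.8 3.0 1.1
   vertex 3.2 4.0 0.3
   vertex 2.5 3.5 0.4
  endloop
 endfacet
 facet normal -0.879 0.403 -0.254
  outer loop
   vertex 1.8 3.0 1.1
   vertex 0.4 0.7 2.3
   vertex 0.5 1.8 3.7
  endloop
 endfacet
 facet normal -0.739 0.102 -0.666
  outer loop
   vertex 1.8 3.0 1.1
   vertex 2.5 3.5 0.4
   vertex 0.4 0.7 2.3
  endloop
 endfacet
 facet normal -0.003 0.841 0.541
  outer loop
   vertex 3.6 3.1 1.7
   vertex 3.2 4.0 0.3
   vertex 0.5 1.8 3.7
  endloop
 endfacet
 facet normal 0.158 0.698 0.698
  outer loop
   vertex 3.6 3.1 1.7
   vertex 0.5 1.8 3.7
   vertex 3.6 1.2 3.6
  endloop
 endfacet
 facet normal 0.931 0.364 -0.032
  outer loop
   vertex 3.6 3.1 1.7
   vertex 3.7 2.8 1.2
   vertex 3.2 4.0 0.3
  endloop
 endfacet
 facet normal 0.985 0.123 0.123
  outer loop
   vertex 3.6 3.1 1.7
   vertex 3.6 1.2 3.6
   vertex 3.7 2.8 1.2
  endloop
 endfacet
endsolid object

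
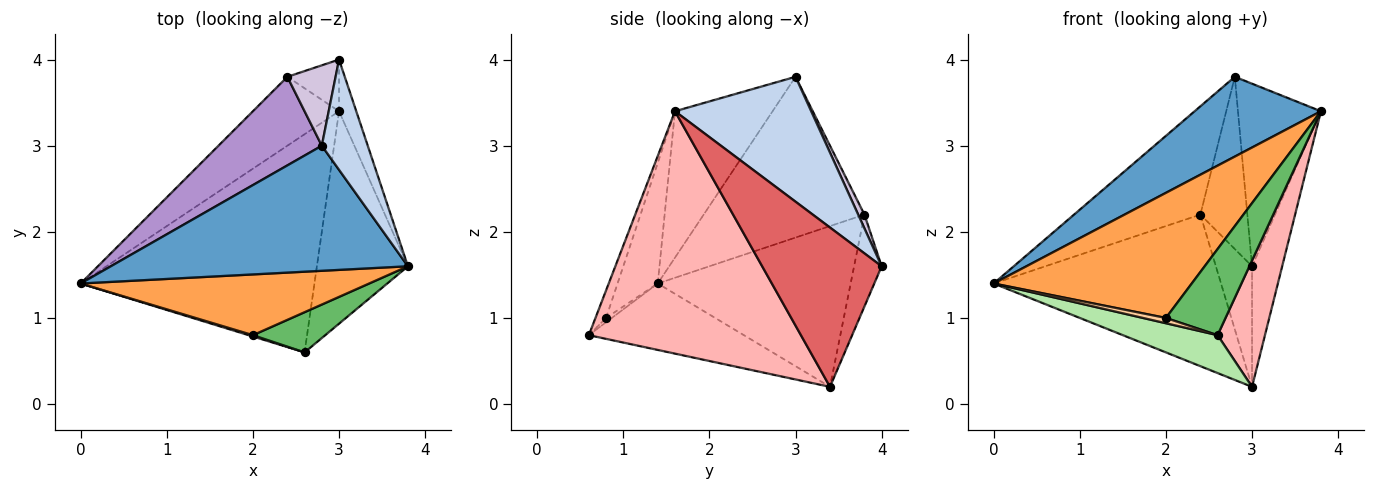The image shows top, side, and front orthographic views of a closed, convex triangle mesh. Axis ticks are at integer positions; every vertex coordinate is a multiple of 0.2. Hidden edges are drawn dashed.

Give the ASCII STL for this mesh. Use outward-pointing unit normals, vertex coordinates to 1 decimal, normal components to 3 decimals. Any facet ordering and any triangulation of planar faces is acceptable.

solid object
 facet normal -0.384 -0.497 0.779
  outer loop
   vertex 2.8 3.0 3.8
   vertex 0.0 1.4 1.4
   vertex 3.8 1.6 3.4
  endloop
 endfacet
 facet normal 0.815 0.496 0.300
  outer loop
   vertex 2.8 3.0 3.8
   vertex 3.8 1.6 3.4
   vertex 3.0 4.0 1.6
  endloop
 endfacet
 facet normal -0.180 -0.885 0.430
  outer loop
   vertex 2.0 0.8 1.0
   vertex 3.8 1.6 3.4
   vertex 0.0 1.4 1.4
  endloop
 endfacet
 facet normal -0.236 -0.943 0.236
  outer loop
   vertex 2.0 0.8 1.0
   vertex 0.0 1.4 1.4
   vertex 2.6 0.6 0.8
  endloop
 endfacet
 facet normal -0.159 -0.895 0.418
  outer loop
   vertex 2.0 0.8 1.0
   vertex 2.6 0.6 0.8
   vertex 3.8 1.6 3.4
  endloop
 endfacet
 facet normal -0.270 -0.165 -0.949
  outer loop
   vertex 3.0 3.4 0.2
   vertex 2.6 0.6 0.8
   vertex 0.0 1.4 1.4
  endloop
 endfacet
 facet normal 0.964 0.243 -0.104
  outer loop
   vertex 3.0 3.4 0.2
   vertex 3.0 4.0 1.6
   vertex 3.8 1.6 3.4
  endloop
 endfacet
 facet normal 0.916 -0.205 -0.344
  outer loop
   vertex 3.0 3.4 0.2
   vertex 3.8 1.6 3.4
   vertex 2.6 0.6 0.8
  endloop
 endfacet
 facet normal -0.702 0.551 0.451
  outer loop
   vertex 2.4 3.8 2.2
   vertex 0.0 1.4 1.4
   vertex 2.8 3.0 3.8
  endloop
 endfacet
 facet normal 0.120 0.900 0.420
  outer loop
   vertex 2.4 3.8 2.2
   vertex 2.8 3.0 3.8
   vertex 3.0 4.0 1.6
  endloop
 endfacet
 facet normal -0.611 0.720 -0.327
  outer loop
   vertex 2.4 3.8 2.2
   vertex 3.0 3.4 0.2
   vertex 0.0 1.4 1.4
  endloop
 endfacet
 facet normal -0.574 0.753 -0.323
  outer loop
   vertex 2.4 3.8 2.2
   vertex 3.0 4.0 1.6
   vertex 3.0 3.4 0.2
  endloop
 endfacet
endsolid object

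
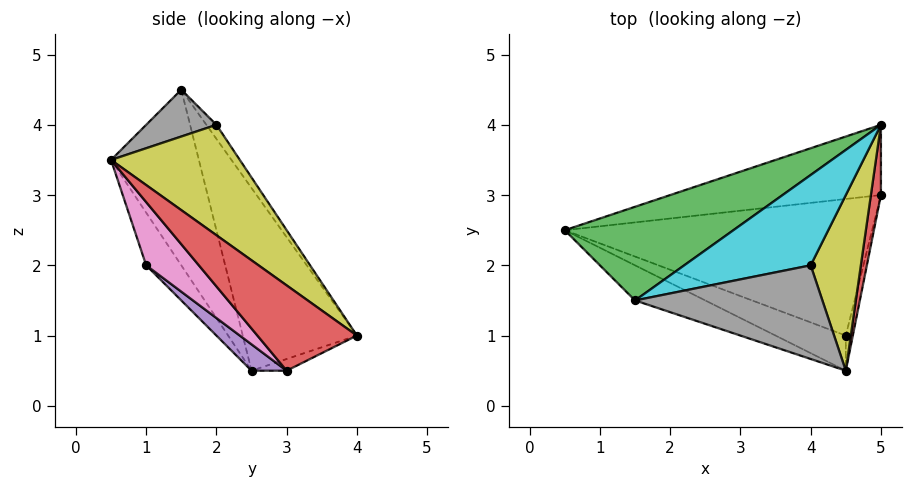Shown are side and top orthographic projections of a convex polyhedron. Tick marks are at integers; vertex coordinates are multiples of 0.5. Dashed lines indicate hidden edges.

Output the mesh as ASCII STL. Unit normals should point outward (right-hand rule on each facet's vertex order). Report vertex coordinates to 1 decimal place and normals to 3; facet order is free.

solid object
 facet normal -0.355 -0.924 -0.142
  outer loop
   vertex 1.5 1.5 4.5
   vertex 0.5 2.5 0.5
   vertex 4.5 0.5 3.5
  endloop
 endfacet
 facet normal -0.050 0.447 -0.893
  outer loop
   vertex 5.0 4.0 1.0
   vertex 5.0 3.0 0.5
   vertex 0.5 2.5 0.5
  endloop
 endfacet
 facet normal -0.331 0.892 0.306
  outer loop
   vertex 5.0 4.0 1.0
   vertex 0.5 2.5 0.5
   vertex 1.5 1.5 4.5
  endloop
 endfacet
 facet normal 0.991 -0.058 0.117
  outer loop
   vertex 5.0 4.0 1.0
   vertex 4.5 0.5 3.5
   vertex 5.0 3.0 0.5
  endloop
 endfacet
 facet normal 0.068 -0.609 -0.790
  outer loop
   vertex 4.5 1.0 2.0
   vertex 0.5 2.5 0.5
   vertex 5.0 3.0 0.5
  endloop
 endfacet
 facet normal -0.231 -0.923 -0.308
  outer loop
   vertex 4.5 1.0 2.0
   vertex 4.5 0.5 3.5
   vertex 0.5 2.5 0.5
  endloop
 endfacet
 facet normal 0.943 -0.314 -0.105
  outer loop
   vertex 4.5 1.0 2.0
   vertex 5.0 3.0 0.5
   vertex 4.5 0.5 3.5
  endloop
 endfacet
 facet normal 0.236 -0.236 0.943
  outer loop
   vertex 4.0 2.0 4.0
   vertex 1.5 1.5 4.5
   vertex 4.5 0.5 3.5
  endloop
 endfacet
 facet normal 0.898 0.163 0.408
  outer loop
   vertex 4.0 2.0 4.0
   vertex 4.5 0.5 3.5
   vertex 5.0 4.0 1.0
  endloop
 endfacet
 facet normal -0.060 0.840 0.540
  outer loop
   vertex 4.0 2.0 4.0
   vertex 5.0 4.0 1.0
   vertex 1.5 1.5 4.5
  endloop
 endfacet
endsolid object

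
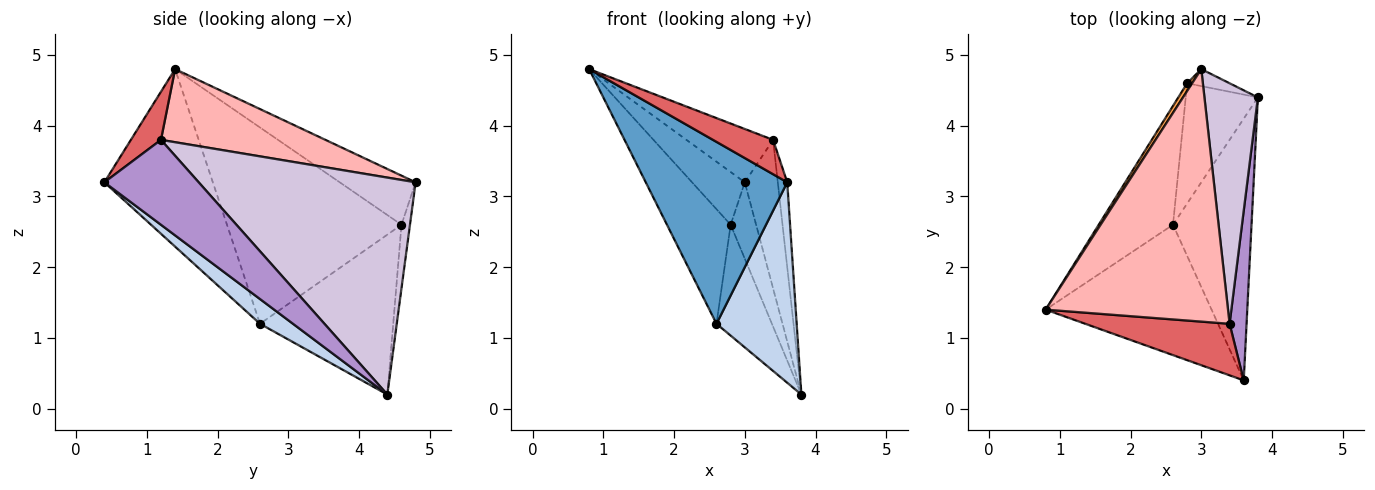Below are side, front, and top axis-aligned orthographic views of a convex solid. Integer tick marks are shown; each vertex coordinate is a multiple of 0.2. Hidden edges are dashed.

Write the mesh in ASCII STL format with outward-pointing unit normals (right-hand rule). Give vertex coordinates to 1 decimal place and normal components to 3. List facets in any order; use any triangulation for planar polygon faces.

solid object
 facet normal -0.529 -0.690 -0.494
  outer loop
   vertex 2.6 2.6 1.2
   vertex 3.6 0.4 3.2
   vertex 0.8 1.4 4.8
  endloop
 endfacet
 facet normal 0.243 -0.590 -0.770
  outer loop
   vertex 2.6 2.6 1.2
   vertex 3.8 4.4 0.2
   vertex 3.6 0.4 3.2
  endloop
 endfacet
 facet normal -0.818 0.569 0.083
  outer loop
   vertex 2.8 4.6 2.6
   vertex 0.8 1.4 4.8
   vertex 3.0 4.8 3.2
  endloop
 endfacet
 facet normal -0.309 0.928 -0.206
  outer loop
   vertex 2.8 4.6 2.6
   vertex 3.0 4.8 3.2
   vertex 3.8 4.4 0.2
  endloop
 endfacet
 facet normal -0.885 0.323 -0.335
  outer loop
   vertex 2.8 4.6 2.6
   vertex 2.6 2.6 1.2
   vertex 0.8 1.4 4.8
  endloop
 endfacet
 facet normal -0.852 0.354 -0.385
  outer loop
   vertex 2.8 4.6 2.6
   vertex 3.8 4.4 0.2
   vertex 2.6 2.6 1.2
  endloop
 endfacet
 facet normal 0.267 -0.535 0.802
  outer loop
   vertex 3.4 1.2 3.8
   vertex 0.8 1.4 4.8
   vertex 3.6 0.4 3.2
  endloop
 endfacet
 facet normal 0.365 0.192 0.911
  outer loop
   vertex 3.4 1.2 3.8
   vertex 3.0 4.8 3.2
   vertex 0.8 1.4 4.8
  endloop
 endfacet
 facet normal 0.976 0.098 0.195
  outer loop
   vertex 3.4 1.2 3.8
   vertex 3.6 0.4 3.2
   vertex 3.8 4.4 0.2
  endloop
 endfacet
 facet normal 0.961 0.146 0.237
  outer loop
   vertex 3.4 1.2 3.8
   vertex 3.8 4.4 0.2
   vertex 3.0 4.8 3.2
  endloop
 endfacet
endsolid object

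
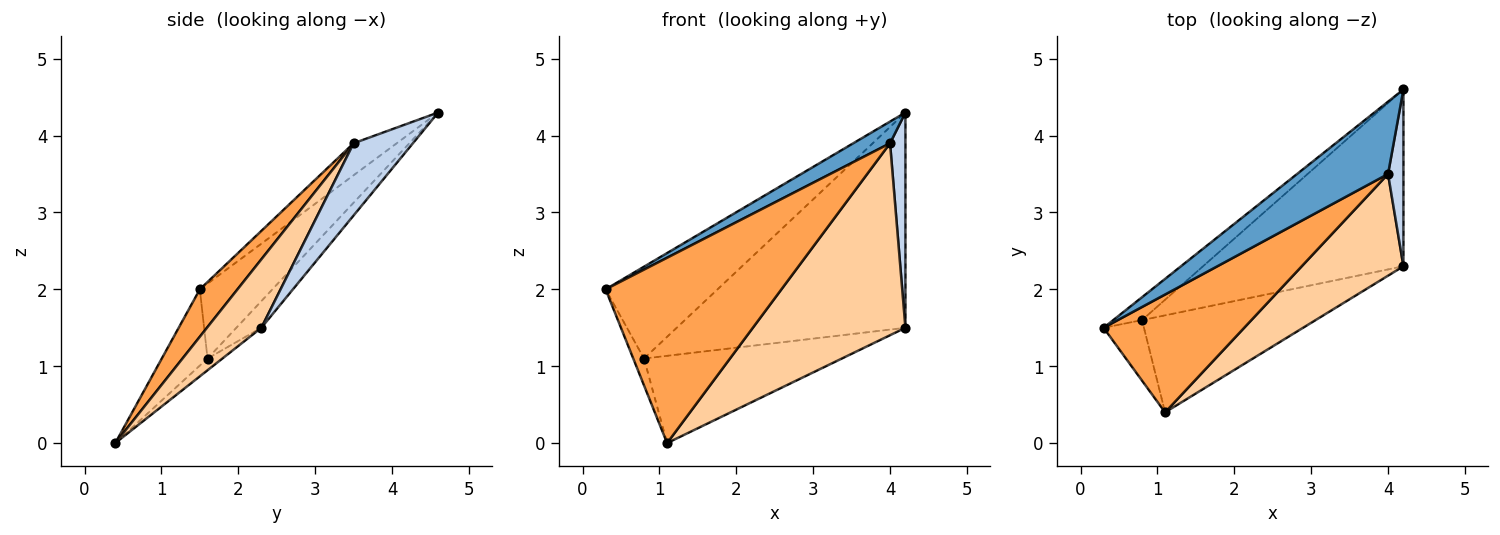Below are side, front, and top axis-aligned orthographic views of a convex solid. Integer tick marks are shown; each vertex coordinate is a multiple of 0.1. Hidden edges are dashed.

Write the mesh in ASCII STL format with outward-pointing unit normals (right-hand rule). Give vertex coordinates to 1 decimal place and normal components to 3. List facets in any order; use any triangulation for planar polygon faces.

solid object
 facet normal -0.319 -0.272 0.908
  outer loop
   vertex 4.0 3.5 3.9
   vertex 4.2 4.6 4.3
   vertex 0.3 1.5 2.0
  endloop
 endfacet
 facet normal 0.948 -0.246 0.202
  outer loop
   vertex 4.0 3.5 3.9
   vertex 4.2 2.3 1.5
   vertex 4.2 4.6 4.3
  endloop
 endfacet
 facet normal 0.178 -0.830 0.528
  outer loop
   vertex 4.0 3.5 3.9
   vertex 0.3 1.5 2.0
   vertex 1.1 0.4 0.0
  endloop
 endfacet
 facet normal 0.301 -0.843 0.446
  outer loop
   vertex 4.0 3.5 3.9
   vertex 1.1 0.4 0.0
   vertex 4.2 2.3 1.5
  endloop
 endfacet
 facet normal -0.532 0.821 -0.204
  outer loop
   vertex 0.8 1.6 1.1
   vertex 0.3 1.5 2.0
   vertex 4.2 4.6 4.3
  endloop
 endfacet
 facet normal -0.865 0.204 -0.458
  outer loop
   vertex 0.8 1.6 1.1
   vertex 1.1 0.4 0.0
   vertex 0.3 1.5 2.0
  endloop
 endfacet
 facet normal -0.084 0.770 -0.632
  outer loop
   vertex 0.8 1.6 1.1
   vertex 4.2 4.6 4.3
   vertex 4.2 2.3 1.5
  endloop
 endfacet
 facet normal -0.050 0.668 -0.742
  outer loop
   vertex 0.8 1.6 1.1
   vertex 4.2 2.3 1.5
   vertex 1.1 0.4 0.0
  endloop
 endfacet
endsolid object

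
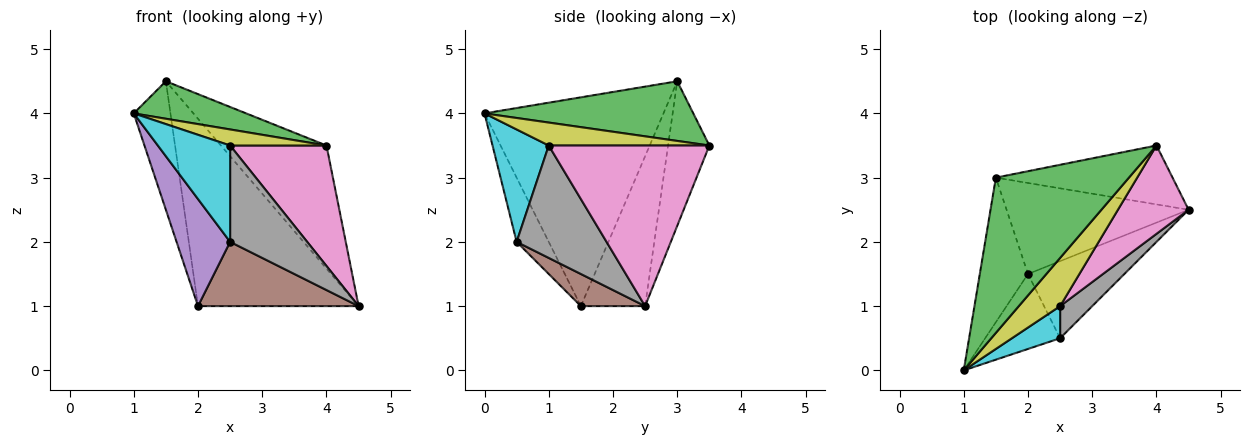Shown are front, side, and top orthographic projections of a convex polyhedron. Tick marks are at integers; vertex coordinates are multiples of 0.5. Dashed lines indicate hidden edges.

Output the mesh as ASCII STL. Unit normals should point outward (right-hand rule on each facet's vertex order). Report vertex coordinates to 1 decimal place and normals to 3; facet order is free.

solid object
 facet normal -0.955 0.196 -0.220
  outer loop
   vertex 2.0 1.5 1.0
   vertex 1.0 0.0 4.0
   vertex 1.5 3.0 4.5
  endloop
 endfacet
 facet normal -0.339 0.846 -0.411
  outer loop
   vertex 2.0 1.5 1.0
   vertex 1.5 3.0 4.5
   vertex 4.5 2.5 1.0
  endloop
 endfacet
 facet normal 0.399 -0.215 0.891
  outer loop
   vertex 4.0 3.5 3.5
   vertex 1.5 3.0 4.5
   vertex 1.0 0.0 4.0
  endloop
 endfacet
 facet normal -0.333 0.851 -0.407
  outer loop
   vertex 4.0 3.5 3.5
   vertex 4.5 2.5 1.0
   vertex 1.5 3.0 4.5
  endloop
 endfacet
 facet normal -0.441 -0.735 -0.515
  outer loop
   vertex 2.5 0.5 2.0
   vertex 1.0 0.0 4.0
   vertex 2.0 1.5 1.0
  endloop
 endfacet
 facet normal 0.248 -0.620 -0.744
  outer loop
   vertex 2.5 0.5 2.0
   vertex 2.0 1.5 1.0
   vertex 4.5 2.5 1.0
  endloop
 endfacet
 facet normal 0.802 -0.481 0.353
  outer loop
   vertex 2.5 1.0 3.5
   vertex 4.5 2.5 1.0
   vertex 4.0 3.5 3.5
  endloop
 endfacet
 facet normal 0.742 -0.636 0.212
  outer loop
   vertex 2.5 1.0 3.5
   vertex 2.5 0.5 2.0
   vertex 4.5 2.5 1.0
  endloop
 endfacet
 facet normal 0.466 -0.280 0.839
  outer loop
   vertex 2.5 1.0 3.5
   vertex 4.0 3.5 3.5
   vertex 1.0 0.0 4.0
  endloop
 endfacet
 facet normal 0.594 -0.763 0.254
  outer loop
   vertex 2.5 1.0 3.5
   vertex 1.0 0.0 4.0
   vertex 2.5 0.5 2.0
  endloop
 endfacet
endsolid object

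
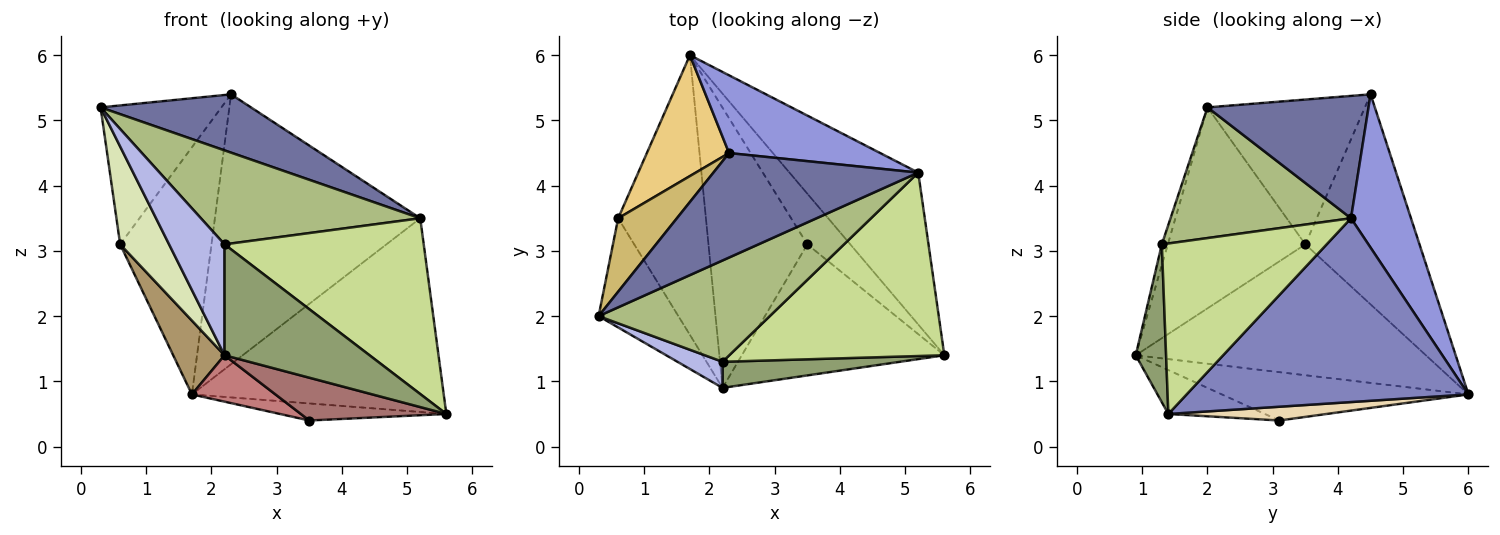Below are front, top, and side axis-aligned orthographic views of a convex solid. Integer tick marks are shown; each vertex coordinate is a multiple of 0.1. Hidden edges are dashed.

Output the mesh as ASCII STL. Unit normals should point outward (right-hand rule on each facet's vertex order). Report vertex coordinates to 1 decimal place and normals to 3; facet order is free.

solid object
 facet normal 0.463 -0.432 0.774
  outer loop
   vertex 5.2 4.2 3.5
   vertex 2.3 4.5 5.4
   vertex 0.3 2.0 5.2
  endloop
 endfacet
 facet normal 0.661 0.591 -0.463
  outer loop
   vertex 5.2 4.2 3.5
   vertex 5.6 1.4 0.5
   vertex 1.7 6.0 0.8
  endloop
 endfacet
 facet normal 0.270 0.925 0.266
  outer loop
   vertex 5.2 4.2 3.5
   vertex 1.7 6.0 0.8
   vertex 2.3 4.5 5.4
  endloop
 endfacet
 facet normal -0.105 -0.968 0.228
  outer loop
   vertex 2.2 1.3 3.1
   vertex 0.3 2.0 5.2
   vertex 2.2 0.9 1.4
  endloop
 endfacet
 facet normal 0.200 -0.954 0.224
  outer loop
   vertex 2.2 1.3 3.1
   vertex 2.2 0.9 1.4
   vertex 5.6 1.4 0.5
  endloop
 endfacet
 facet normal 0.488 -0.593 0.640
  outer loop
   vertex 2.2 1.3 3.1
   vertex 5.2 4.2 3.5
   vertex 0.3 2.0 5.2
  endloop
 endfacet
 facet normal 0.497 -0.600 0.627
  outer loop
   vertex 2.2 1.3 3.1
   vertex 5.6 1.4 0.5
   vertex 5.2 4.2 3.5
  endloop
 endfacet
 facet normal -0.882 -0.314 -0.350
  outer loop
   vertex 0.6 3.5 3.1
   vertex 2.2 0.9 1.4
   vertex 0.3 2.0 5.2
  endloop
 endfacet
 facet normal -0.822 -0.145 -0.551
  outer loop
   vertex 0.6 3.5 3.1
   vertex 1.7 6.0 0.8
   vertex 2.2 0.9 1.4
  endloop
 endfacet
 facet normal -0.755 0.580 0.306
  outer loop
   vertex 0.6 3.5 3.1
   vertex 0.3 2.0 5.2
   vertex 2.3 4.5 5.4
  endloop
 endfacet
 facet normal -0.747 0.597 0.292
  outer loop
   vertex 0.6 3.5 3.1
   vertex 2.3 4.5 5.4
   vertex 1.7 6.0 0.8
  endloop
 endfacet
 facet normal 0.290 0.305 -0.907
  outer loop
   vertex 3.5 3.1 0.4
   vertex 1.7 6.0 0.8
   vertex 5.6 1.4 0.5
  endloop
 endfacet
 facet normal -0.202 -0.304 -0.931
  outer loop
   vertex 3.5 3.1 0.4
   vertex 5.6 1.4 0.5
   vertex 2.2 0.9 1.4
  endloop
 endfacet
 facet normal -0.435 -0.147 -0.889
  outer loop
   vertex 3.5 3.1 0.4
   vertex 2.2 0.9 1.4
   vertex 1.7 6.0 0.8
  endloop
 endfacet
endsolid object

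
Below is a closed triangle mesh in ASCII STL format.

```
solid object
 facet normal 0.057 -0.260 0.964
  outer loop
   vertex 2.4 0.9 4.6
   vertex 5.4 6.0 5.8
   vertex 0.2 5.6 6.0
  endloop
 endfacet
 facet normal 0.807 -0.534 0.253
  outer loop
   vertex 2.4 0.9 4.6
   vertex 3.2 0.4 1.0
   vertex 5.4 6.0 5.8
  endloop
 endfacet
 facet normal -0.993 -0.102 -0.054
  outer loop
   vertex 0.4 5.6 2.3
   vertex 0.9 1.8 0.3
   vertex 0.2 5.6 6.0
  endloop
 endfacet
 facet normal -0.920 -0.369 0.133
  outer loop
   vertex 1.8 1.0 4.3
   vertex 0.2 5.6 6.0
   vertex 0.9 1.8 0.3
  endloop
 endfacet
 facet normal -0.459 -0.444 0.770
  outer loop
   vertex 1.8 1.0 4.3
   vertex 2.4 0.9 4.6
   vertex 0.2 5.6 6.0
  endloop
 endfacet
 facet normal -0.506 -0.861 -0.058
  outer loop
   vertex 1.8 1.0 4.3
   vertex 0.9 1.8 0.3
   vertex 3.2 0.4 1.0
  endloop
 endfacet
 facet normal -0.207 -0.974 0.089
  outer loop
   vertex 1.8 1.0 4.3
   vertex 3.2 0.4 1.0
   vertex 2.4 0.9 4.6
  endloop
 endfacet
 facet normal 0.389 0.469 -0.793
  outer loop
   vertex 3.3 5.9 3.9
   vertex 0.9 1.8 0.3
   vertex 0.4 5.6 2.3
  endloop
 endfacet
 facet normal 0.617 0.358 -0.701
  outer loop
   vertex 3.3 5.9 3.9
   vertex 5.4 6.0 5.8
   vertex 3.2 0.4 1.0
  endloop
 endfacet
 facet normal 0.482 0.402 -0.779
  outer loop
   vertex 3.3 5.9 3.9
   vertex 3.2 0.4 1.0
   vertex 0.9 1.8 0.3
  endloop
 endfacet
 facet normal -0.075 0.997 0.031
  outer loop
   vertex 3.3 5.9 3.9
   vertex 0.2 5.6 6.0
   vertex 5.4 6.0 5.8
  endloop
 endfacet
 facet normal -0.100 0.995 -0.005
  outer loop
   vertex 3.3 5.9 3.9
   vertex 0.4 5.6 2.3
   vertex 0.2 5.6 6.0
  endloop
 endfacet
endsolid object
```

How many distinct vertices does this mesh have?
8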